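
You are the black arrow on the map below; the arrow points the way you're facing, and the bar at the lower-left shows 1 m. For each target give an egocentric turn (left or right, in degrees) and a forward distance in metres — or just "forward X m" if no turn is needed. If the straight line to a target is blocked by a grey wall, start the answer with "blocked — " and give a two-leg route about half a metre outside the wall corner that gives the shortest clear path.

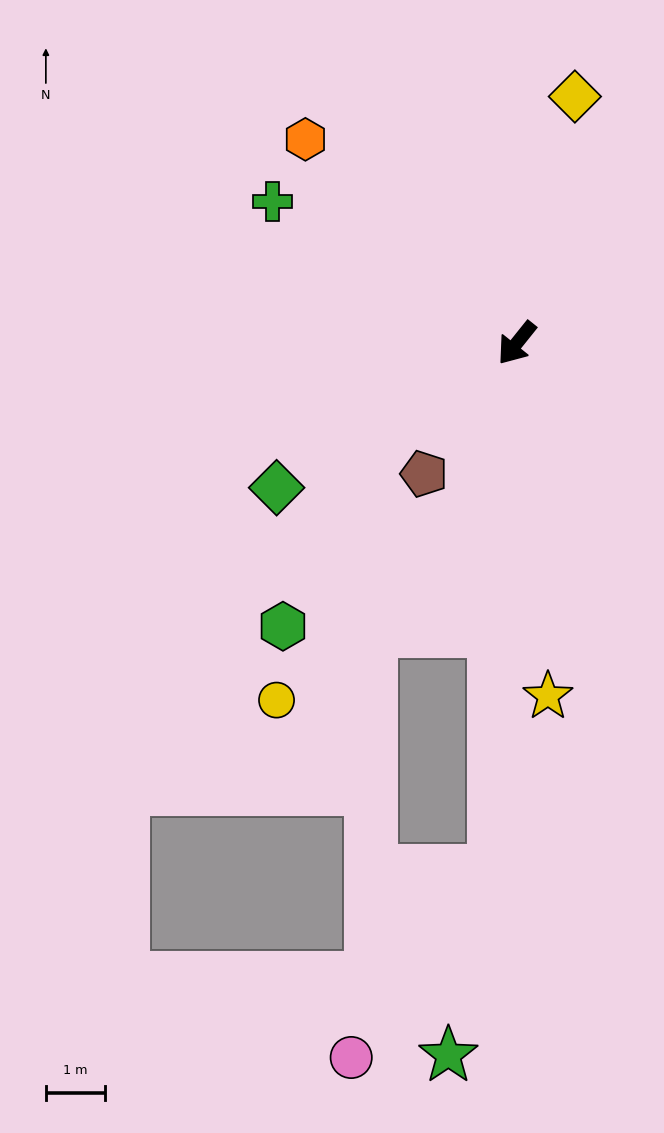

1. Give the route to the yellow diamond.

turn right 155°, forward 4.3 m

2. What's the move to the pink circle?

blocked — turn left 36°, forward 8.9 m, then turn right 34°, forward 4.0 m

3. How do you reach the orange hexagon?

turn right 95°, forward 4.9 m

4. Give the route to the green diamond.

turn right 20°, forward 4.7 m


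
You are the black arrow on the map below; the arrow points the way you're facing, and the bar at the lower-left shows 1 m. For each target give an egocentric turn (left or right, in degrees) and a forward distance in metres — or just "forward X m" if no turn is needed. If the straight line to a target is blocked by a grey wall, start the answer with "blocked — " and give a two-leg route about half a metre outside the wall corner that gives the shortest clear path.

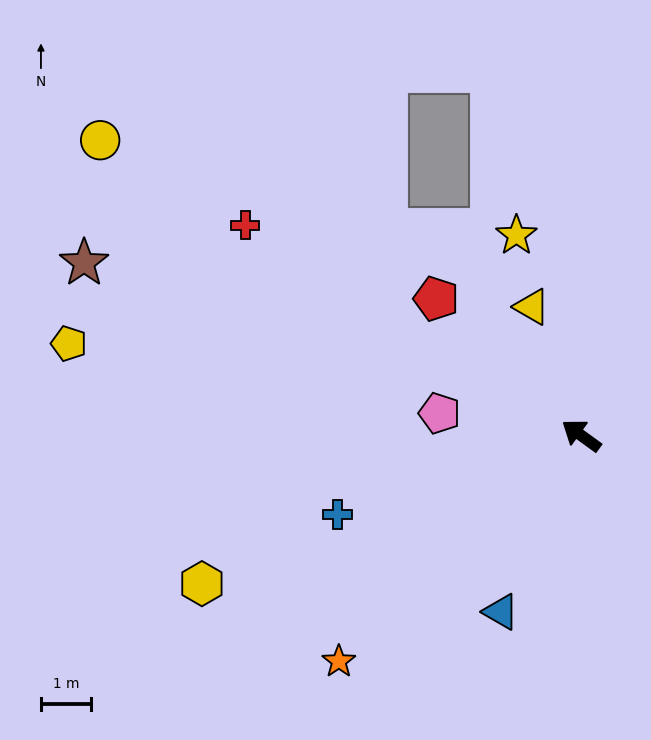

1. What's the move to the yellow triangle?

turn right 33°, forward 2.8 m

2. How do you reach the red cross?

turn left 4°, forward 7.9 m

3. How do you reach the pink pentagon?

turn left 27°, forward 2.9 m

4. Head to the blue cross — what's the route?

turn left 54°, forward 5.1 m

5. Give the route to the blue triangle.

turn left 101°, forward 3.9 m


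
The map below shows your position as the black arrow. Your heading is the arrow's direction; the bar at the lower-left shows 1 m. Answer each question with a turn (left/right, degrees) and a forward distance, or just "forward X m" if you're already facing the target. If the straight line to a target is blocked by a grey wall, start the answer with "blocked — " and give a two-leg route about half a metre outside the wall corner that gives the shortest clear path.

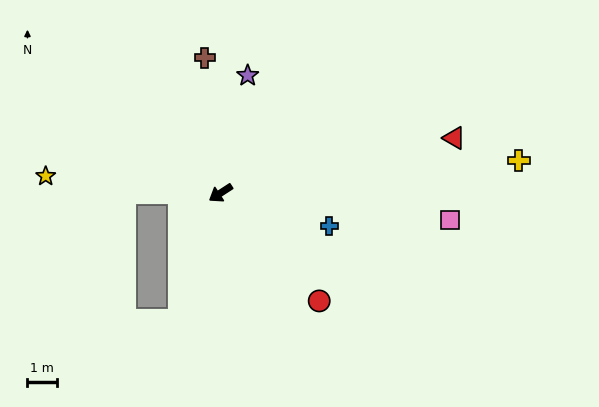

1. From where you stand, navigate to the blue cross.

turn left 130°, forward 3.9 m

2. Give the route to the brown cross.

turn right 116°, forward 4.7 m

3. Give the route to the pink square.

turn left 140°, forward 7.9 m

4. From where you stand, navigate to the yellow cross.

turn left 153°, forward 10.3 m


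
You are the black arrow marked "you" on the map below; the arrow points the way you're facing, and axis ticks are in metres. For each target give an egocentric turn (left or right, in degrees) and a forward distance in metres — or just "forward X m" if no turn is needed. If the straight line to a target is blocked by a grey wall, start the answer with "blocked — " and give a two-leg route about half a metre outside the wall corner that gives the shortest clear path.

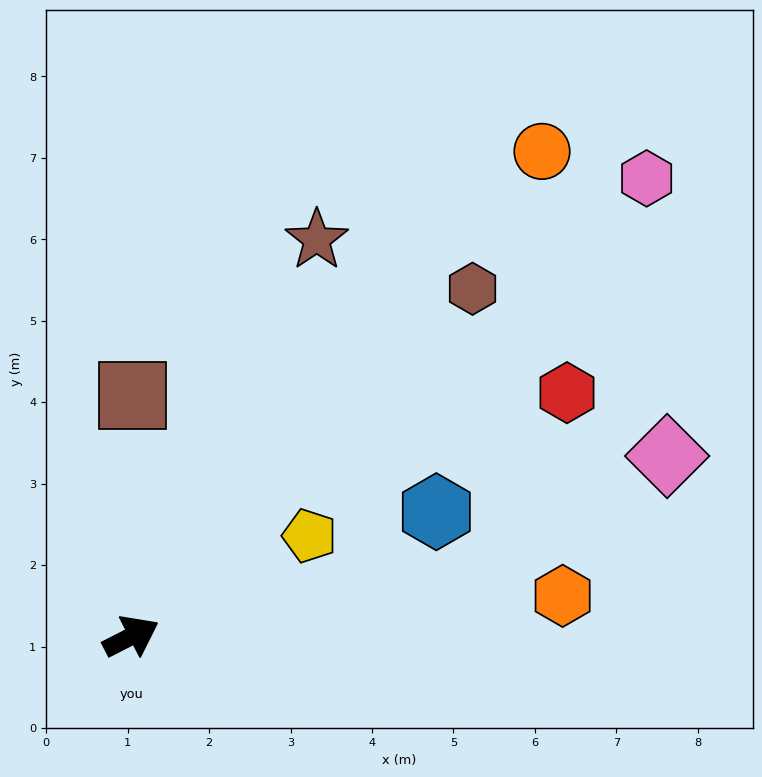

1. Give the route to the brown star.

turn left 38°, forward 5.4 m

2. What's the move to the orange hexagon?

turn right 22°, forward 5.3 m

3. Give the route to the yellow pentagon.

turn left 2°, forward 2.5 m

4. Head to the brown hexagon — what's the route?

turn left 18°, forward 6.0 m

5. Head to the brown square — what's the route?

turn left 63°, forward 3.0 m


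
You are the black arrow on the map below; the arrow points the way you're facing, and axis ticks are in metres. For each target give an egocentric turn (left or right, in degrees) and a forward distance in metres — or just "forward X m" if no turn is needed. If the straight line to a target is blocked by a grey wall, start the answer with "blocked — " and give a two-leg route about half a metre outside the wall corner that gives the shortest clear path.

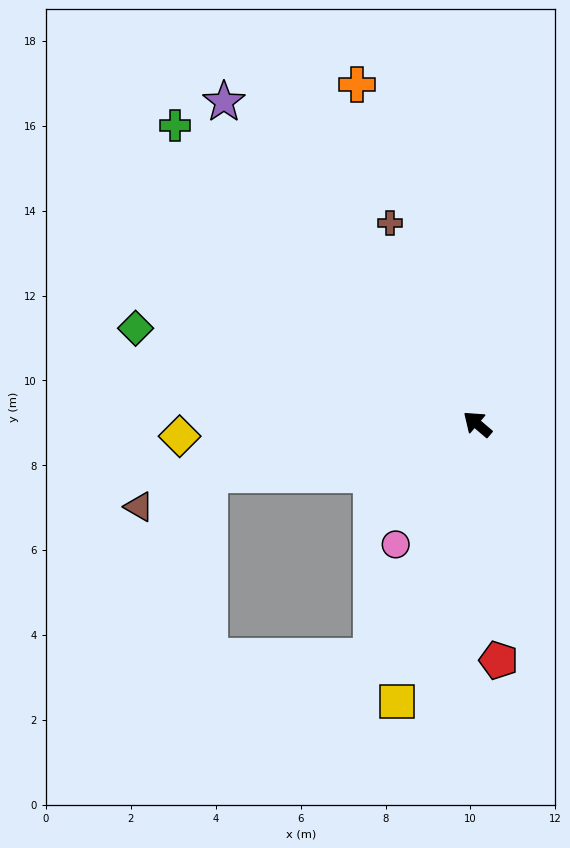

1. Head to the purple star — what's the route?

turn right 11°, forward 9.7 m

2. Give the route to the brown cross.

turn right 26°, forward 5.2 m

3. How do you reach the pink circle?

turn left 96°, forward 3.4 m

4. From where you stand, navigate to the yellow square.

turn left 114°, forward 6.8 m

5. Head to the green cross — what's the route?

turn right 4°, forward 10.0 m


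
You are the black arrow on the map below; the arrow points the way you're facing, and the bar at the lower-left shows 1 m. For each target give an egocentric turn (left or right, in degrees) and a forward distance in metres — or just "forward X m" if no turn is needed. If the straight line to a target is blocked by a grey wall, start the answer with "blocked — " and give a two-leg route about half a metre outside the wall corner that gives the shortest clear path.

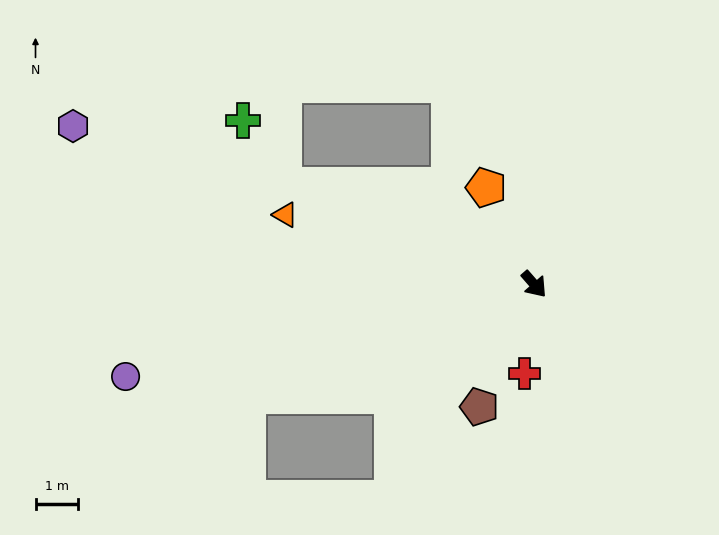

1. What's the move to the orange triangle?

turn right 147°, forward 6.1 m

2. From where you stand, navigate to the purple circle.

turn right 118°, forward 9.9 m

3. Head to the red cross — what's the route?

turn right 47°, forward 2.1 m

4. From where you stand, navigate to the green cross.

blocked — turn right 153°, forward 6.3 m, then turn right 36°, forward 1.8 m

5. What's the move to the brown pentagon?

turn right 65°, forward 3.2 m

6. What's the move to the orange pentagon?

turn left 165°, forward 2.5 m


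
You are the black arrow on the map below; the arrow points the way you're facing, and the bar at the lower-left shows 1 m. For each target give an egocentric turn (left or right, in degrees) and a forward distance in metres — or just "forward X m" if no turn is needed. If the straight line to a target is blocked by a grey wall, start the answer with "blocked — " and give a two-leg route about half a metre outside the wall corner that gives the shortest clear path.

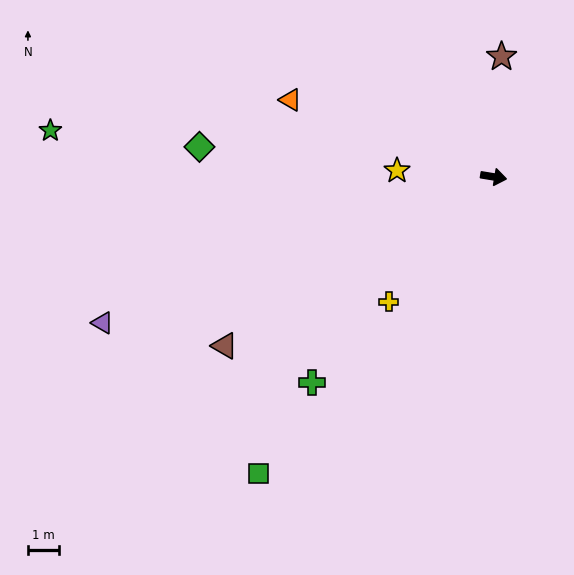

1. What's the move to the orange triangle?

turn left 169°, forward 7.0 m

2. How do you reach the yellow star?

turn right 174°, forward 3.1 m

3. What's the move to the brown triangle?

turn right 139°, forward 10.3 m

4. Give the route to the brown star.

turn left 96°, forward 3.9 m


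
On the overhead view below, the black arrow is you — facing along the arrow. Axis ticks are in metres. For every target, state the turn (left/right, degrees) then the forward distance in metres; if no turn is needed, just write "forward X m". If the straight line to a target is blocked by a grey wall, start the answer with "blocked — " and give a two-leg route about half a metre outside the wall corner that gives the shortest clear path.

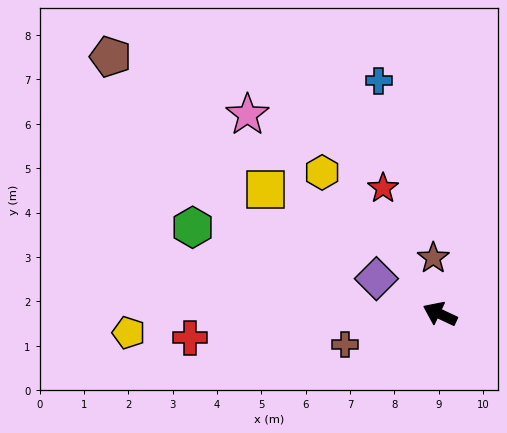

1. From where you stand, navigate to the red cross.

turn left 31°, forward 5.7 m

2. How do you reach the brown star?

turn right 58°, forward 1.3 m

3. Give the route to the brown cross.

turn left 43°, forward 2.2 m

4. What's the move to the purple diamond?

turn right 4°, forward 1.6 m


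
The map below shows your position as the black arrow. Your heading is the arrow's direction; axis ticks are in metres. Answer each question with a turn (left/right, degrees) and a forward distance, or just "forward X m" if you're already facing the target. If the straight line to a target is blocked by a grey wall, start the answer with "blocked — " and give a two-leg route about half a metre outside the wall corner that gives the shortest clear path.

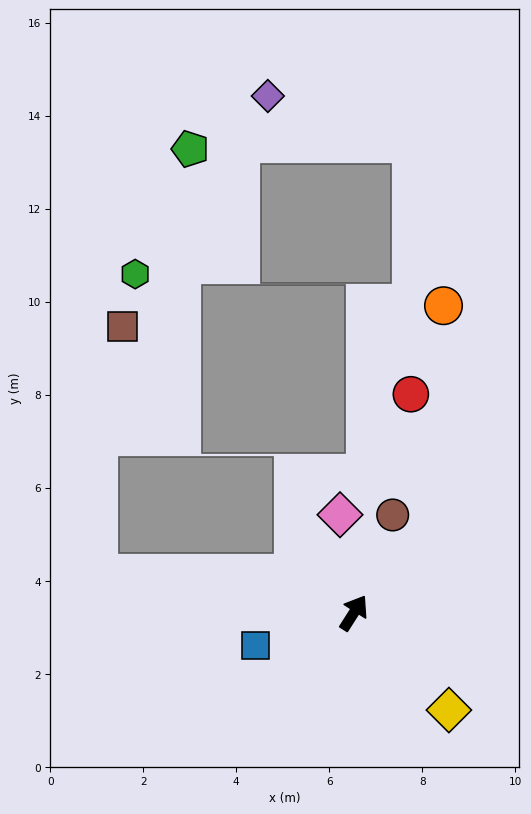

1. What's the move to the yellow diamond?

turn right 103°, forward 2.9 m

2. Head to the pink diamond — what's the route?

turn left 40°, forward 2.1 m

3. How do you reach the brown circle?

turn left 11°, forward 2.3 m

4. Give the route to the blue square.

turn left 141°, forward 2.2 m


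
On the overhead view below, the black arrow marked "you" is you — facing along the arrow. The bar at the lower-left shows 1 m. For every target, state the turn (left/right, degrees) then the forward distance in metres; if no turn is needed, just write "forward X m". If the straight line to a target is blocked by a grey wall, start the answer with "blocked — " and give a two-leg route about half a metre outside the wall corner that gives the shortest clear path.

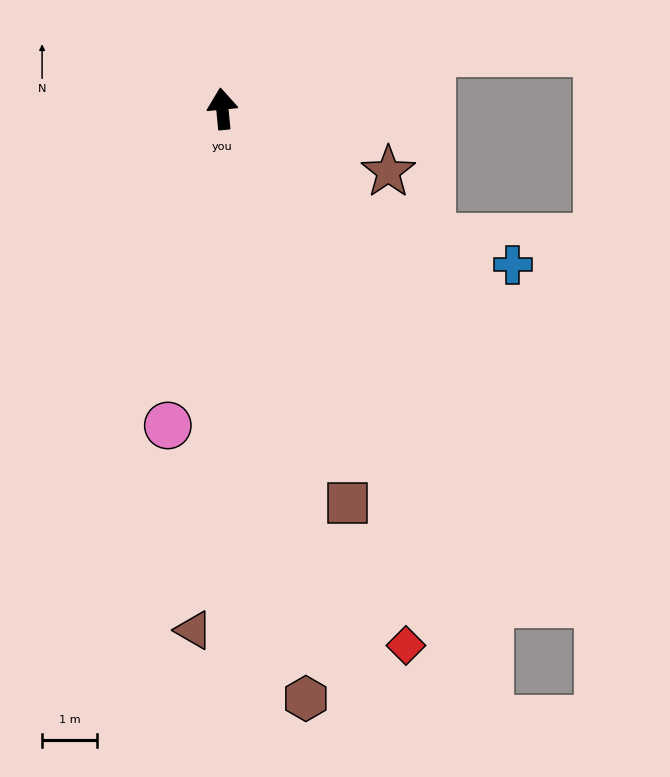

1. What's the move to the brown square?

turn right 168°, forward 7.5 m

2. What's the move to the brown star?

turn right 116°, forward 3.2 m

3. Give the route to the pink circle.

turn left 165°, forward 5.8 m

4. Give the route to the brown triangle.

turn left 171°, forward 9.5 m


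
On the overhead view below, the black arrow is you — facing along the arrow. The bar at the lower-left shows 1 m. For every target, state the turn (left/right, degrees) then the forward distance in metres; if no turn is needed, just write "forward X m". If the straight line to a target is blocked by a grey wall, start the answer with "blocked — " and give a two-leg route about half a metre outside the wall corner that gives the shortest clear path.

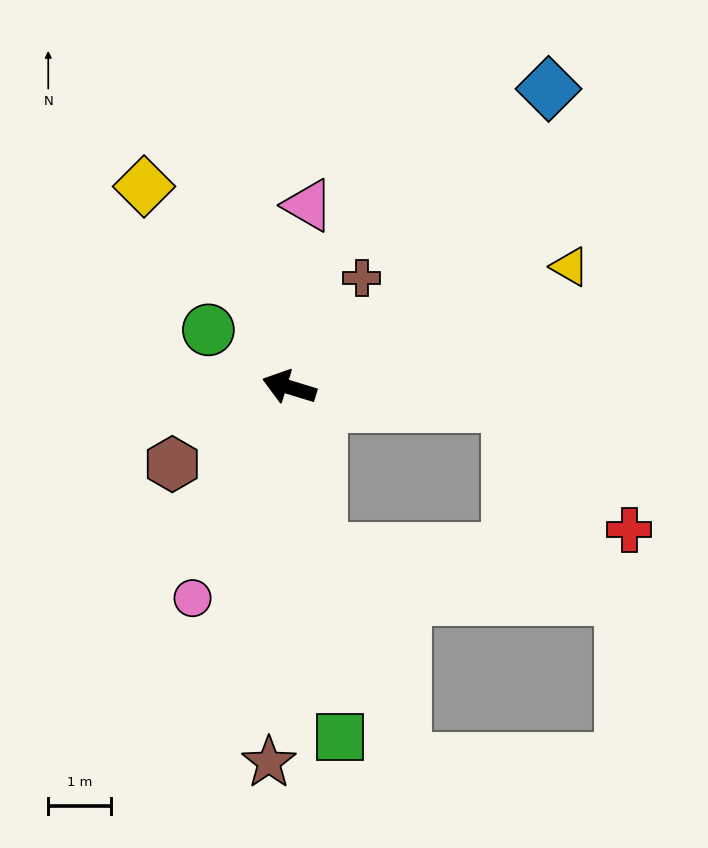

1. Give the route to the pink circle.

turn left 82°, forward 3.7 m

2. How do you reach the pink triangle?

turn right 79°, forward 2.9 m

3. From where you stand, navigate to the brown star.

turn left 104°, forward 6.0 m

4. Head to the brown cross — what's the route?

turn right 107°, forward 2.1 m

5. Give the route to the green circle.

turn right 18°, forward 1.6 m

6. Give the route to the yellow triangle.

turn right 140°, forward 4.9 m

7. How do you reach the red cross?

blocked — turn right 168°, forward 3.5 m, then turn right 40°, forward 2.8 m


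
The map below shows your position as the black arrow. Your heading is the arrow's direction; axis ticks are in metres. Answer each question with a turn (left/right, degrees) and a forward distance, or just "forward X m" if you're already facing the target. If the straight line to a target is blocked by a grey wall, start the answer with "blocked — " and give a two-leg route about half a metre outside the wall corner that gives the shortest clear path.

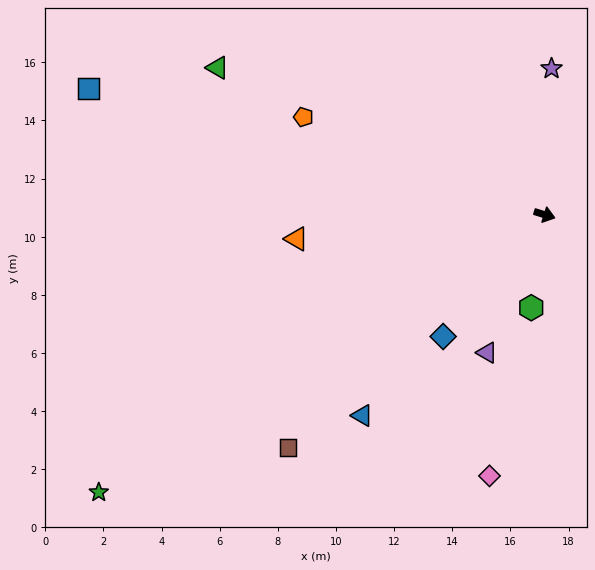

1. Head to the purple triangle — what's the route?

turn right 95°, forward 5.1 m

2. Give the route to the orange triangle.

turn right 157°, forward 8.6 m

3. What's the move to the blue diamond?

turn right 112°, forward 5.5 m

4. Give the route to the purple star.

turn left 105°, forward 5.0 m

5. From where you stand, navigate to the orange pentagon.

turn left 175°, forward 8.9 m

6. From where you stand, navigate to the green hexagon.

turn right 81°, forward 3.2 m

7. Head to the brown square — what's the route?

turn right 120°, forward 11.9 m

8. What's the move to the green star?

turn right 131°, forward 18.1 m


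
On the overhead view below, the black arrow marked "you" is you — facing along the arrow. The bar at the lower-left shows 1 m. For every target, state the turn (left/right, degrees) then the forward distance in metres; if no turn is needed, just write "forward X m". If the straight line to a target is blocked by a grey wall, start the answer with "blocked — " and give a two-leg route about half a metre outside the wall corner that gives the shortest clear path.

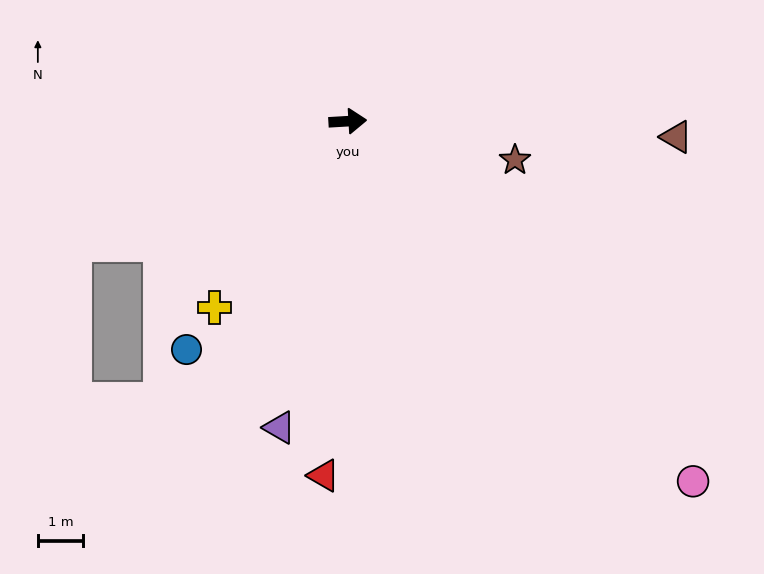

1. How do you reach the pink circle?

turn right 50°, forward 11.0 m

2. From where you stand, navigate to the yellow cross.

turn right 129°, forward 5.0 m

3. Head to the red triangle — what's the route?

turn right 97°, forward 7.8 m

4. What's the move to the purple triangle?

turn right 106°, forward 6.9 m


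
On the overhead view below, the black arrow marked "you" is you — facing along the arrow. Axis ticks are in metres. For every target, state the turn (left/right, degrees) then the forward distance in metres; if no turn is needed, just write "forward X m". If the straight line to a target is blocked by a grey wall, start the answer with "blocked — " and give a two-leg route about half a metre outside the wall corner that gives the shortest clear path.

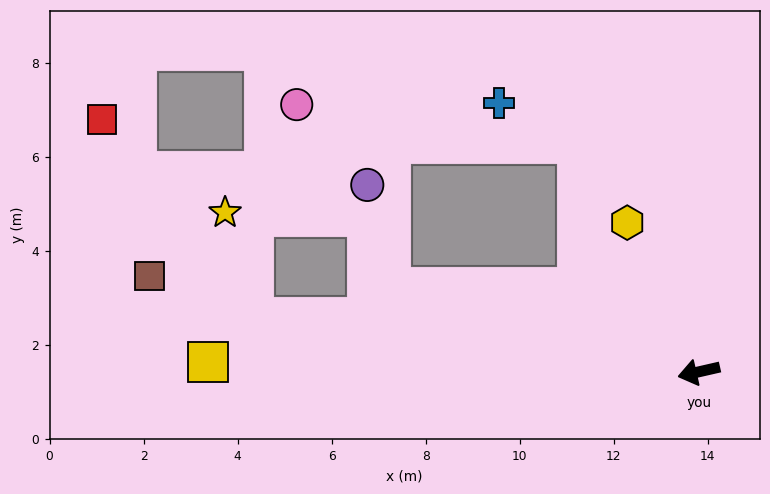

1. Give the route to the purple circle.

blocked — turn right 28°, forward 6.8 m, then turn right 62°, forward 2.2 m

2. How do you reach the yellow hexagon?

turn right 77°, forward 3.5 m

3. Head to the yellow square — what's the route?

turn right 14°, forward 10.4 m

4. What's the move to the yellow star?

blocked — turn right 20°, forward 9.5 m, then turn right 68°, forward 2.3 m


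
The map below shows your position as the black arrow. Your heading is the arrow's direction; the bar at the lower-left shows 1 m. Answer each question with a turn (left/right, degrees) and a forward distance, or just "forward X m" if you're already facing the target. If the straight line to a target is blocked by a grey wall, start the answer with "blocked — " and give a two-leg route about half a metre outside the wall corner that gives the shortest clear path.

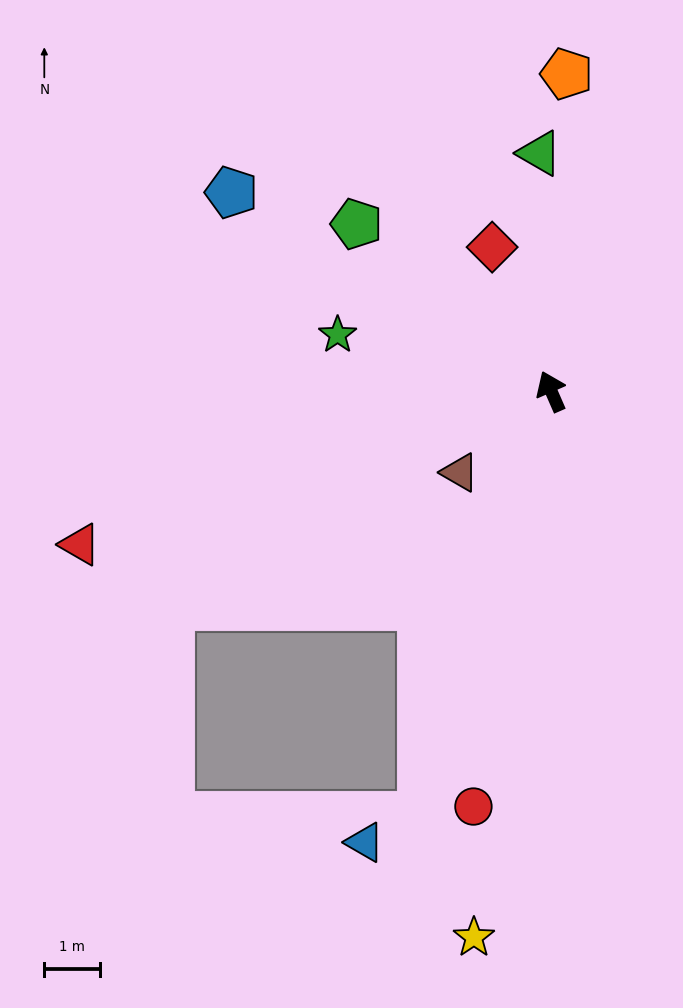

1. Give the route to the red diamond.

forward 2.8 m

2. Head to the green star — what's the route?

turn left 52°, forward 4.0 m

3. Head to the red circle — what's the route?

turn left 146°, forward 7.6 m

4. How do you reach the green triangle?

turn right 21°, forward 4.3 m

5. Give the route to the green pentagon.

turn left 26°, forward 4.6 m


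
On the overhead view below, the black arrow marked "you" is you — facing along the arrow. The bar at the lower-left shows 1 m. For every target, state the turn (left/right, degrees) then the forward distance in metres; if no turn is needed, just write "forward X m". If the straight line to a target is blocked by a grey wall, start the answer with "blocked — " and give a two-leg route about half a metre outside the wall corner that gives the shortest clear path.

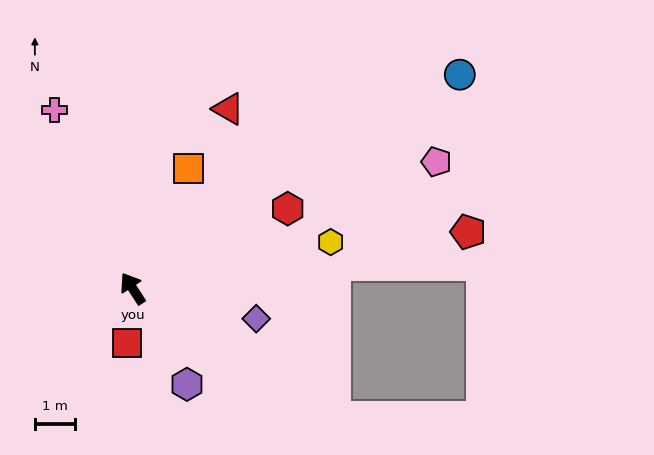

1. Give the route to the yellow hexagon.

turn right 110°, forward 5.0 m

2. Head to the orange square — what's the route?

turn right 58°, forward 3.3 m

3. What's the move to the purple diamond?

turn right 137°, forward 3.2 m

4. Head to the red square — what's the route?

turn left 141°, forward 1.4 m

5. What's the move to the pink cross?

turn right 9°, forward 4.8 m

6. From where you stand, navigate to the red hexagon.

turn right 96°, forward 4.3 m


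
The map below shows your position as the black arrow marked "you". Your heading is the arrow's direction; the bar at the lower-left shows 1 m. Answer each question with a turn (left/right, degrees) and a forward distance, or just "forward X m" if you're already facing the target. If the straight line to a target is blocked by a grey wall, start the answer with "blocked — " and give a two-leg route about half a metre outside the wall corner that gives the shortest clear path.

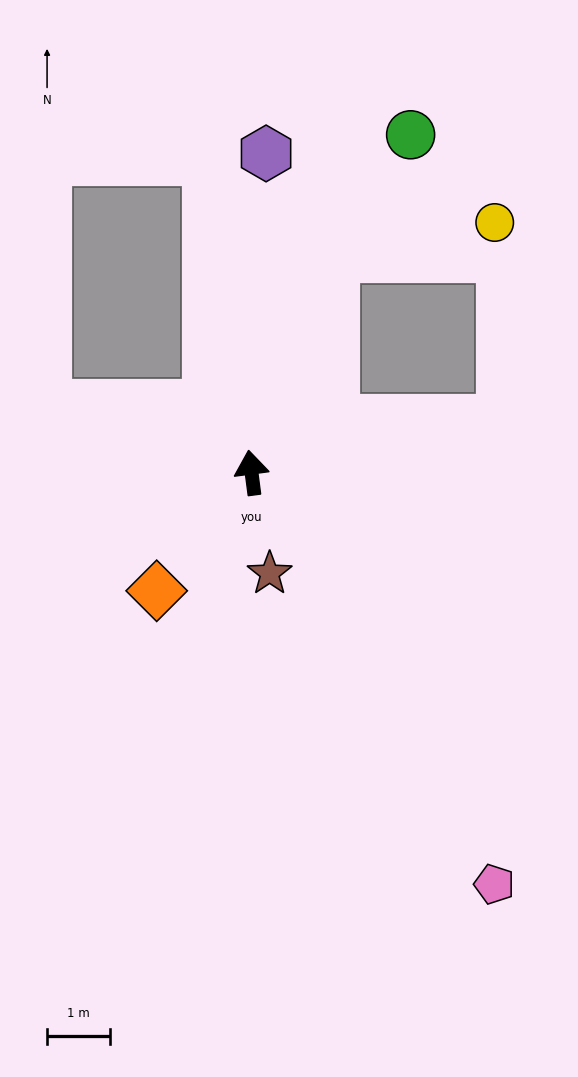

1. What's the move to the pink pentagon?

turn right 157°, forward 7.6 m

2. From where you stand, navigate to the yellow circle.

blocked — turn right 28°, forward 3.7 m, then turn right 58°, forward 2.6 m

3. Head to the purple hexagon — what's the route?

turn right 10°, forward 5.1 m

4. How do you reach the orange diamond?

turn left 134°, forward 2.4 m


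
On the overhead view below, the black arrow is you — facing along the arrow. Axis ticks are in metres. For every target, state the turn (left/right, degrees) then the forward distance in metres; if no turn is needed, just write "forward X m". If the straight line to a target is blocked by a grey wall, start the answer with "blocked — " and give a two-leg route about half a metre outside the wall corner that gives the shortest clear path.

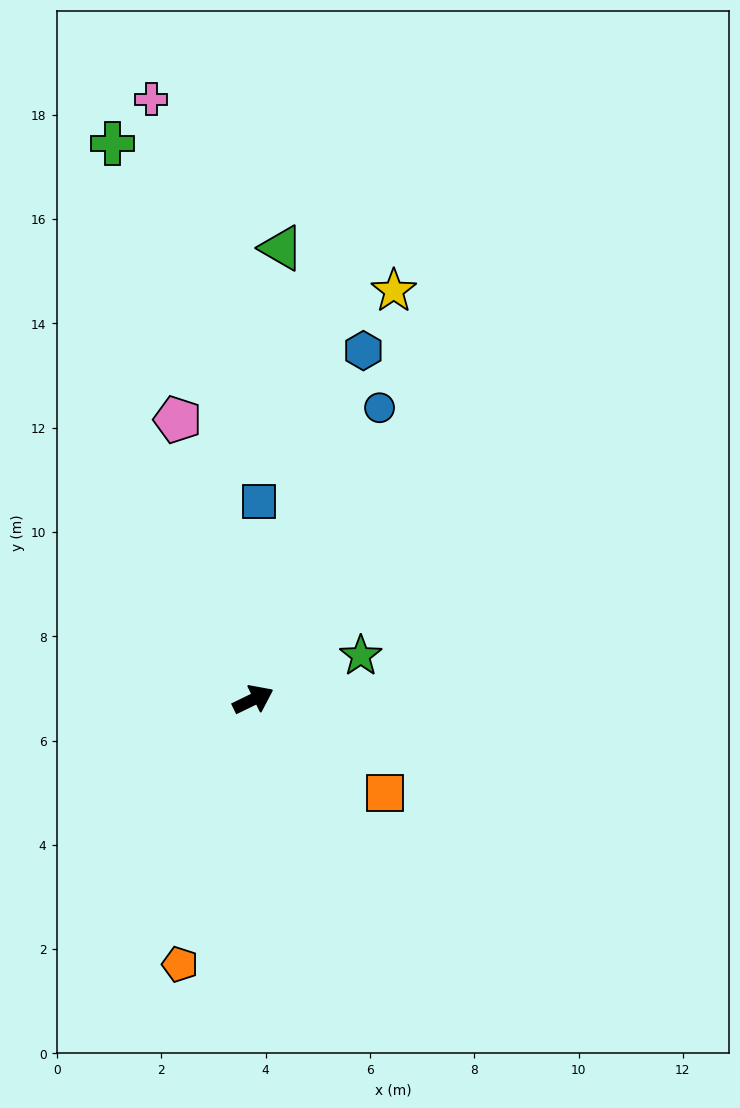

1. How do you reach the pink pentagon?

turn left 79°, forward 5.6 m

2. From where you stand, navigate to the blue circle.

turn left 41°, forward 6.1 m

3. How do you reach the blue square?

turn left 62°, forward 3.8 m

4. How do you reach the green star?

turn right 4°, forward 2.2 m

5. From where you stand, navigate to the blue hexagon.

turn left 47°, forward 7.0 m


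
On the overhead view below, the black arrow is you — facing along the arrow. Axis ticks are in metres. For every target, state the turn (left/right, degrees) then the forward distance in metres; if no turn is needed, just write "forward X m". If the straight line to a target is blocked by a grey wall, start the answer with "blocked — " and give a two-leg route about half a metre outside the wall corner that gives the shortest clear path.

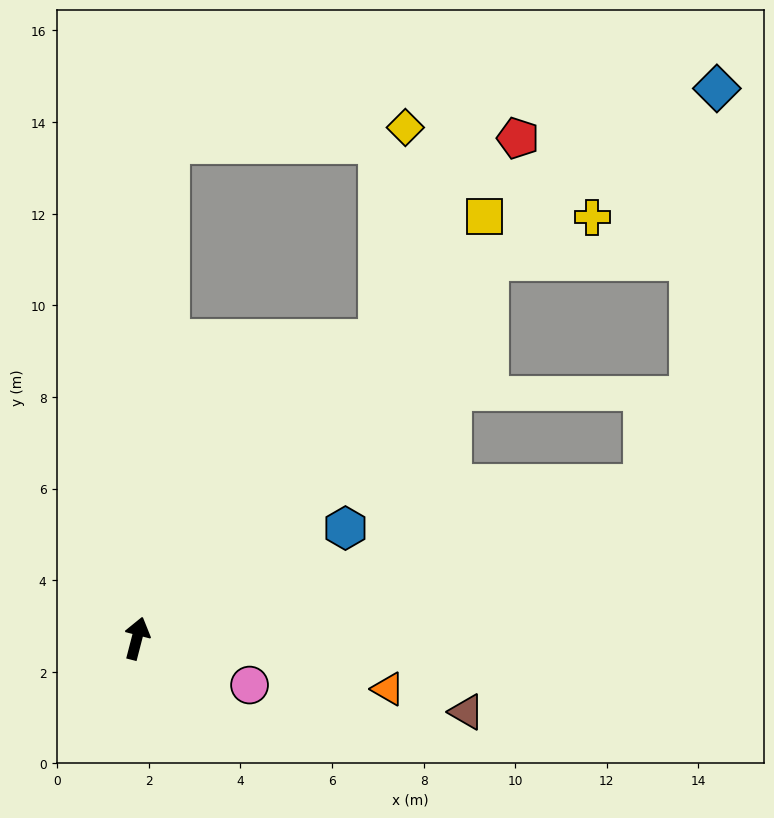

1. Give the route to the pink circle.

turn right 98°, forward 2.7 m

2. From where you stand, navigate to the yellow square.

turn right 25°, forward 11.9 m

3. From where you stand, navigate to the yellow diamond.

blocked — turn right 24°, forward 8.4 m, then turn left 31°, forward 4.6 m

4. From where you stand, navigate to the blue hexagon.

turn right 48°, forward 5.1 m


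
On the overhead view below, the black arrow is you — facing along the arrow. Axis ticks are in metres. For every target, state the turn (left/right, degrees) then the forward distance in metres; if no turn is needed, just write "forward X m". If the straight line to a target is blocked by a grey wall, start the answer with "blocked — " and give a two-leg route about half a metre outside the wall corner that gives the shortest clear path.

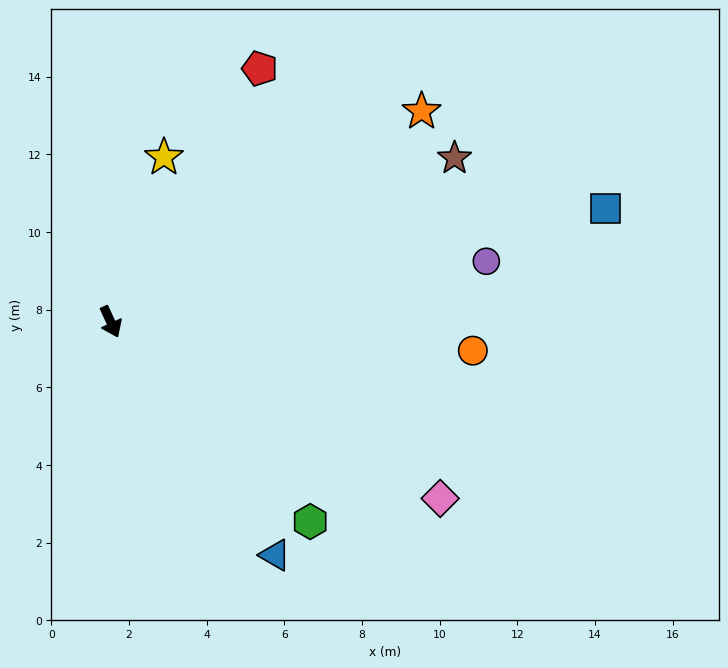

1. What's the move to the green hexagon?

turn left 20°, forward 7.3 m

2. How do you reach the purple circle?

turn left 74°, forward 9.8 m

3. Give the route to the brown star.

turn left 91°, forward 9.8 m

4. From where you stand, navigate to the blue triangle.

turn left 11°, forward 7.3 m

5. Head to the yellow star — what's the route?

turn left 137°, forward 4.5 m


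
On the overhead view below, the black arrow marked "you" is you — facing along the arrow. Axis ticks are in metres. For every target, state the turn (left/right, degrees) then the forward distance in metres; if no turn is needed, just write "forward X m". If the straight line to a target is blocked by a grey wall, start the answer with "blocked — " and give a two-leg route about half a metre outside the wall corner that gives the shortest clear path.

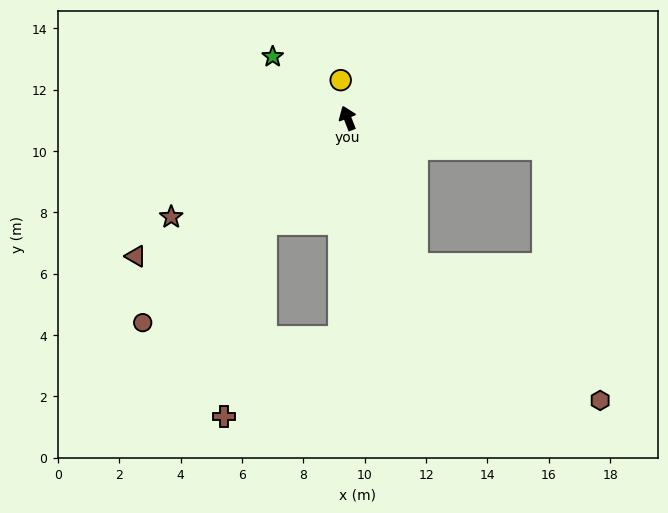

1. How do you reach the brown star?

turn left 98°, forward 6.6 m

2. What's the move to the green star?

turn left 29°, forward 3.2 m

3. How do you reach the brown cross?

blocked — turn left 120°, forward 4.4 m, then turn left 27°, forward 6.5 m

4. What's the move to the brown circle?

turn left 114°, forward 9.4 m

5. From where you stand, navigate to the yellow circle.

turn right 11°, forward 1.3 m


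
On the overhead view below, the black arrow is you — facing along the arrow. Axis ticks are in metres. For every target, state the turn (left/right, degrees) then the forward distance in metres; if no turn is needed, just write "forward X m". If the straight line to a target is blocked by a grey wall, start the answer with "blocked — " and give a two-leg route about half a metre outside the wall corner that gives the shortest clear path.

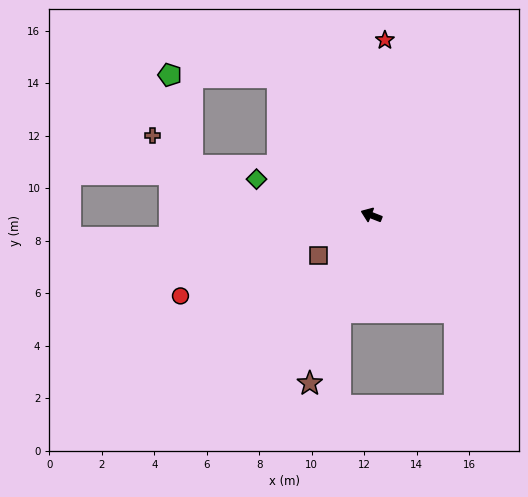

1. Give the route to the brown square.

turn left 59°, forward 2.5 m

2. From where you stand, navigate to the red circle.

turn left 44°, forward 7.9 m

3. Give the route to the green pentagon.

blocked — turn right 35°, forward 6.4 m, then turn left 55°, forward 4.1 m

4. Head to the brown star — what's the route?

turn left 91°, forward 6.8 m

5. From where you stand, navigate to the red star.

turn right 73°, forward 6.7 m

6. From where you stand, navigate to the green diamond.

turn left 4°, forward 4.6 m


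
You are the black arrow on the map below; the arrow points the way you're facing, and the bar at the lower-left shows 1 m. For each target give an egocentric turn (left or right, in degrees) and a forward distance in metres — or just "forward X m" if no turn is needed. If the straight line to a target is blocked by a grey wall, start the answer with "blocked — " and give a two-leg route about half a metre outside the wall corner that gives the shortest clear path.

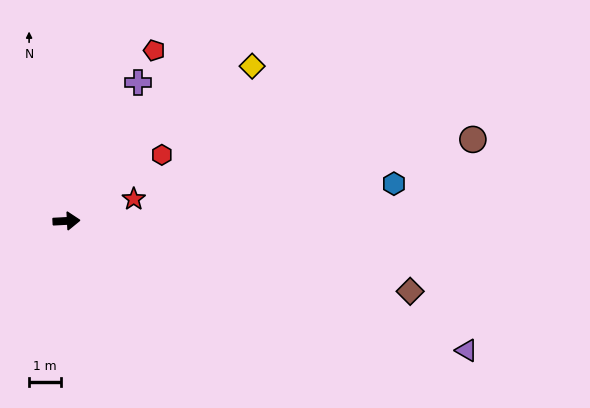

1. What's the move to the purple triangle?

turn right 21°, forward 13.0 m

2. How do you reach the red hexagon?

turn left 32°, forward 3.6 m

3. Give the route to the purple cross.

turn left 60°, forward 4.8 m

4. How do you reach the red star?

turn left 15°, forward 2.2 m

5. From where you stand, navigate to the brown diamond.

turn right 14°, forward 10.9 m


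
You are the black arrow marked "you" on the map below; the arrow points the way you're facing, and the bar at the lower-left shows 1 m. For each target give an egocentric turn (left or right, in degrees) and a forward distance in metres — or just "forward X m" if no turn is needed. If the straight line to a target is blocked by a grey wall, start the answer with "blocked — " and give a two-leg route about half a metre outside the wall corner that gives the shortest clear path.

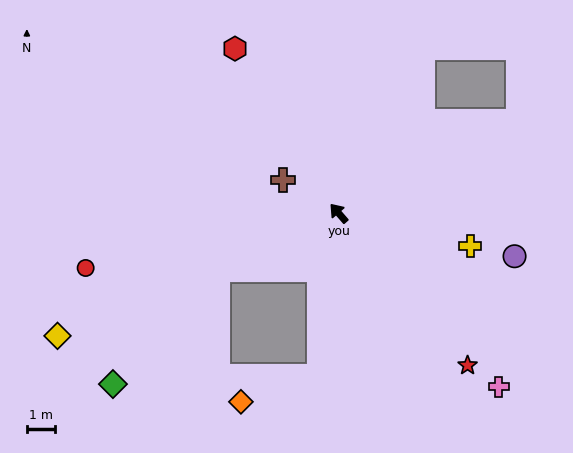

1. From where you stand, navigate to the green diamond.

blocked — turn left 75°, forward 4.7 m, then turn left 21°, forward 5.5 m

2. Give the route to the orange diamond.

blocked — turn left 132°, forward 5.8 m, then turn right 65°, forward 2.9 m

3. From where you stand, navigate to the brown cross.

turn left 18°, forward 2.3 m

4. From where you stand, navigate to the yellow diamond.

turn left 73°, forward 10.9 m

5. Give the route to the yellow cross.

turn right 145°, forward 4.8 m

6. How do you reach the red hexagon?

turn right 9°, forward 6.9 m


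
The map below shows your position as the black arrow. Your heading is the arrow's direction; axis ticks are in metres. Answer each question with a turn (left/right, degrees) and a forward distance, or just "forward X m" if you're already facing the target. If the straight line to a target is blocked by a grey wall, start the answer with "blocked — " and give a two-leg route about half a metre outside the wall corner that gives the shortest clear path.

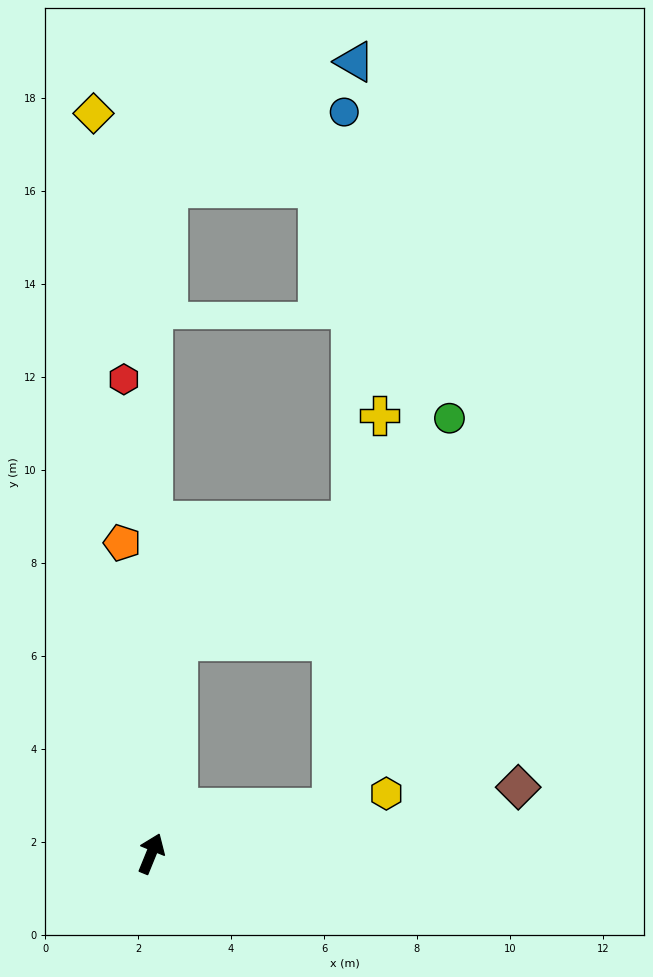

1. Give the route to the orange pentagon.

turn left 28°, forward 6.7 m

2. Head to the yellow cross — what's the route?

blocked — turn right 54°, forward 4.0 m, then turn left 69°, forward 8.5 m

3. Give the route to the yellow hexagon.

turn right 53°, forward 5.2 m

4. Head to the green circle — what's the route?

blocked — turn right 54°, forward 4.0 m, then turn left 59°, forward 8.7 m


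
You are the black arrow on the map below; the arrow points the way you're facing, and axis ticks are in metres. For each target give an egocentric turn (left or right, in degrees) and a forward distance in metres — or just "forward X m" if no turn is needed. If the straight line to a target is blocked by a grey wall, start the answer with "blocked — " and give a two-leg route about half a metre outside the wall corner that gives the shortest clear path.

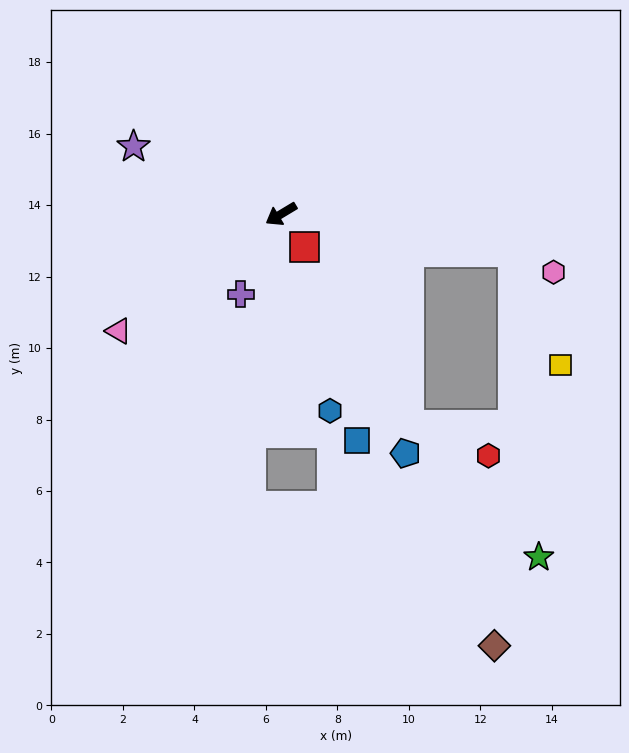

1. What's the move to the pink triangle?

turn left 5°, forward 5.6 m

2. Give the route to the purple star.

turn right 56°, forward 4.5 m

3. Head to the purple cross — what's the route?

turn left 32°, forward 2.5 m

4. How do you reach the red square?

turn left 95°, forward 1.1 m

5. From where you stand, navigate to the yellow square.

blocked — turn left 140°, forward 6.6 m, then turn right 58°, forward 3.4 m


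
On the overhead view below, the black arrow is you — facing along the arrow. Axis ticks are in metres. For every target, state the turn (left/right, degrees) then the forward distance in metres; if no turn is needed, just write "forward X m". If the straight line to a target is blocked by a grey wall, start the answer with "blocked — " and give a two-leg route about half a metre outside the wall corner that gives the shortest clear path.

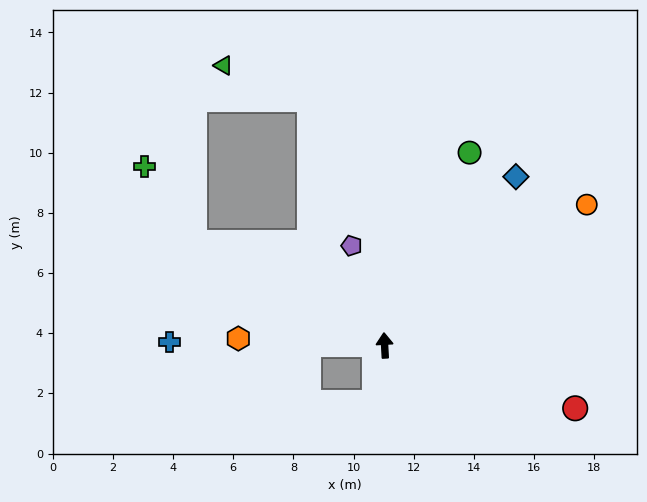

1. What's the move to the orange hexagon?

turn left 84°, forward 4.9 m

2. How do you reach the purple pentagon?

turn left 15°, forward 3.5 m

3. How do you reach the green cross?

blocked — turn left 59°, forward 7.2 m, then turn right 29°, forward 3.0 m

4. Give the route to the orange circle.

turn right 58°, forward 8.2 m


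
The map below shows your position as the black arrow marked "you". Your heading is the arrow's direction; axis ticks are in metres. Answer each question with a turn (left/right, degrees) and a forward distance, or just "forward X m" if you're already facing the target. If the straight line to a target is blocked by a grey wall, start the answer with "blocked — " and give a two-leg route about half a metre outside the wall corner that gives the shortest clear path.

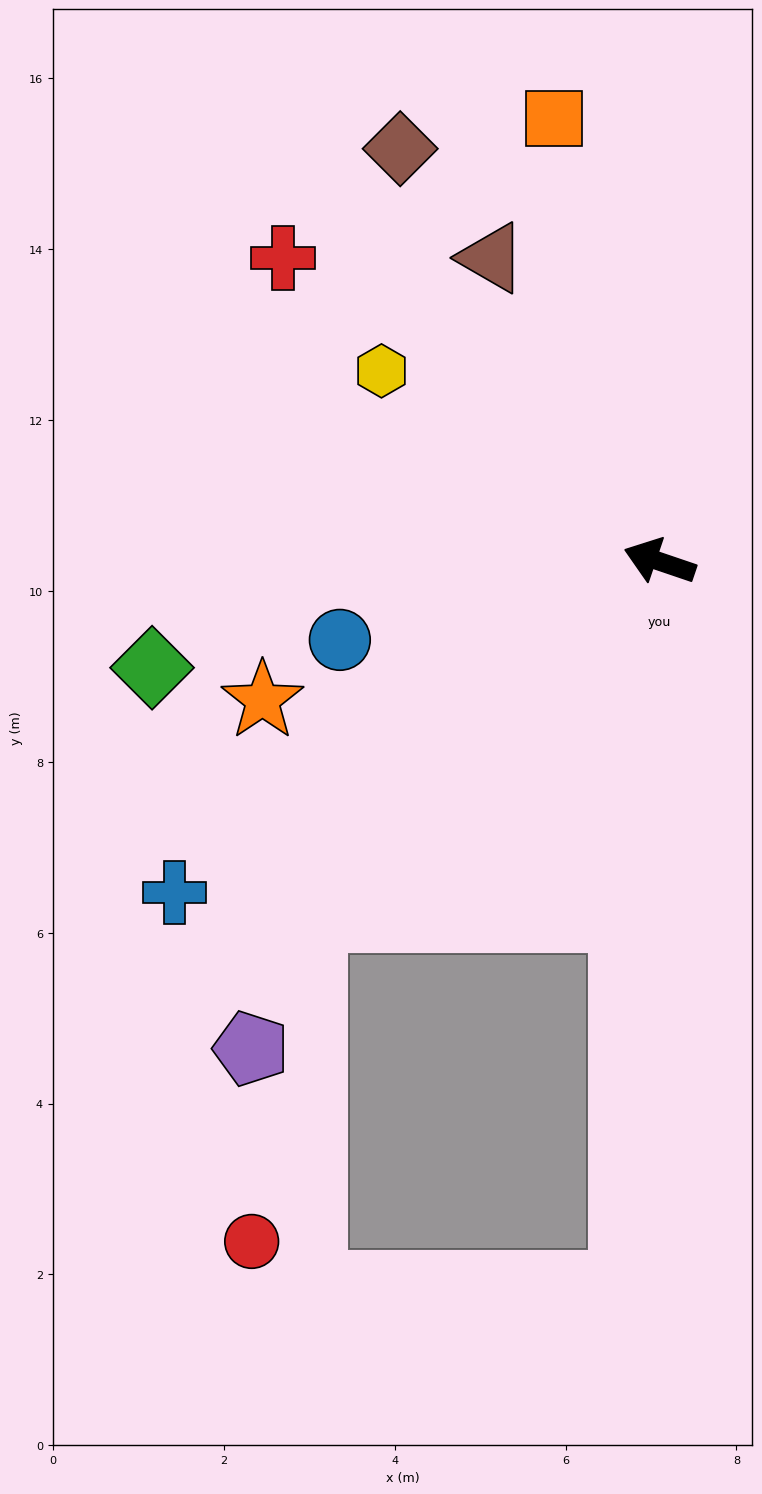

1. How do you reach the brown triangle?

turn right 42°, forward 4.1 m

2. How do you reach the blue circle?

turn left 33°, forward 3.9 m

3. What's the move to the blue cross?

turn left 53°, forward 6.9 m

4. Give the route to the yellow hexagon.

turn right 16°, forward 3.9 m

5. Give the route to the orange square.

turn right 58°, forward 5.3 m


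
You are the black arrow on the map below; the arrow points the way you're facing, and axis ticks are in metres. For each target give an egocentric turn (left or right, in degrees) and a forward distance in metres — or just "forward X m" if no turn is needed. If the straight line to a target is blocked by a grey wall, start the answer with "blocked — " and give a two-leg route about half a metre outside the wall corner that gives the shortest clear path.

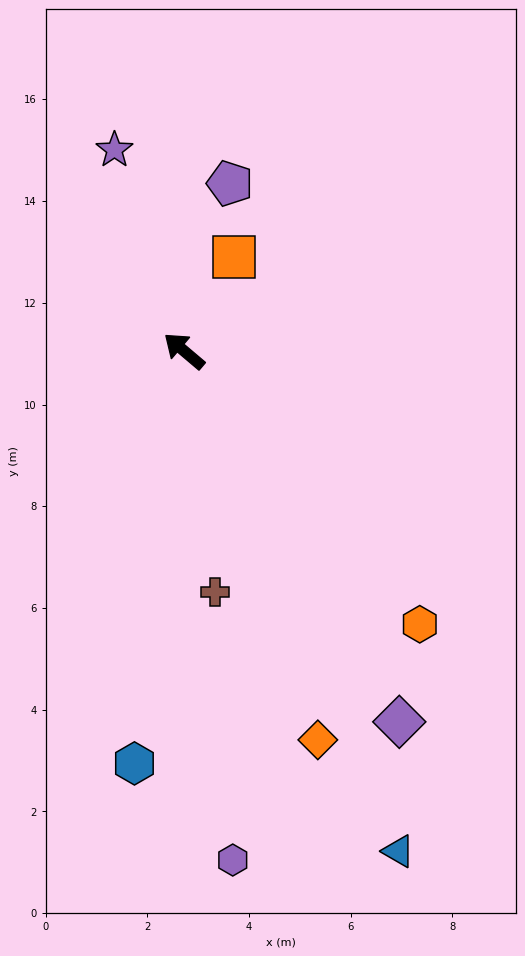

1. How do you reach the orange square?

turn right 78°, forward 2.1 m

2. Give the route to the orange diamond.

turn left 149°, forward 8.1 m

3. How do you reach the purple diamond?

turn left 160°, forward 8.4 m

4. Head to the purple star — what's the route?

turn right 31°, forward 4.2 m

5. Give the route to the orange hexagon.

turn left 171°, forward 7.1 m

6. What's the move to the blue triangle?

turn left 153°, forward 10.7 m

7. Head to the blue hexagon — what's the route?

turn left 123°, forward 8.2 m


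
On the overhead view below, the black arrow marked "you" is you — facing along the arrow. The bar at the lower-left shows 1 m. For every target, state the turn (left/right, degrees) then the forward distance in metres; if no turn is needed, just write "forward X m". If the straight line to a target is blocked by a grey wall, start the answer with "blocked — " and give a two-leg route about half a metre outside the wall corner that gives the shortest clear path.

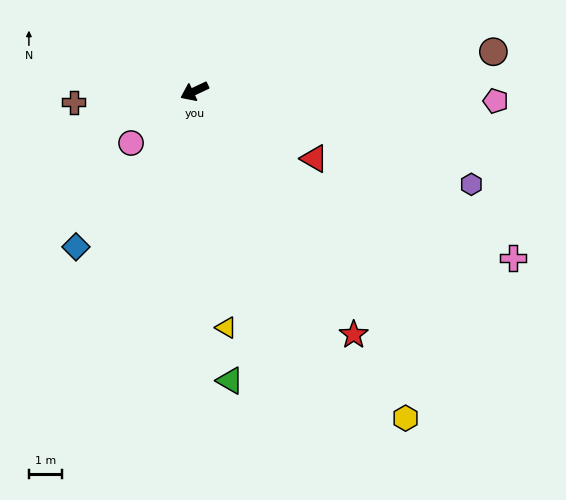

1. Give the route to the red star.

turn left 98°, forward 8.7 m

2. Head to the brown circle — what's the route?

turn left 162°, forward 9.0 m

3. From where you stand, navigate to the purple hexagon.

turn left 136°, forward 8.7 m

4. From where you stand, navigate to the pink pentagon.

turn left 153°, forward 9.0 m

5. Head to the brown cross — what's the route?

turn right 20°, forward 3.6 m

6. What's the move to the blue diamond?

turn left 27°, forward 5.8 m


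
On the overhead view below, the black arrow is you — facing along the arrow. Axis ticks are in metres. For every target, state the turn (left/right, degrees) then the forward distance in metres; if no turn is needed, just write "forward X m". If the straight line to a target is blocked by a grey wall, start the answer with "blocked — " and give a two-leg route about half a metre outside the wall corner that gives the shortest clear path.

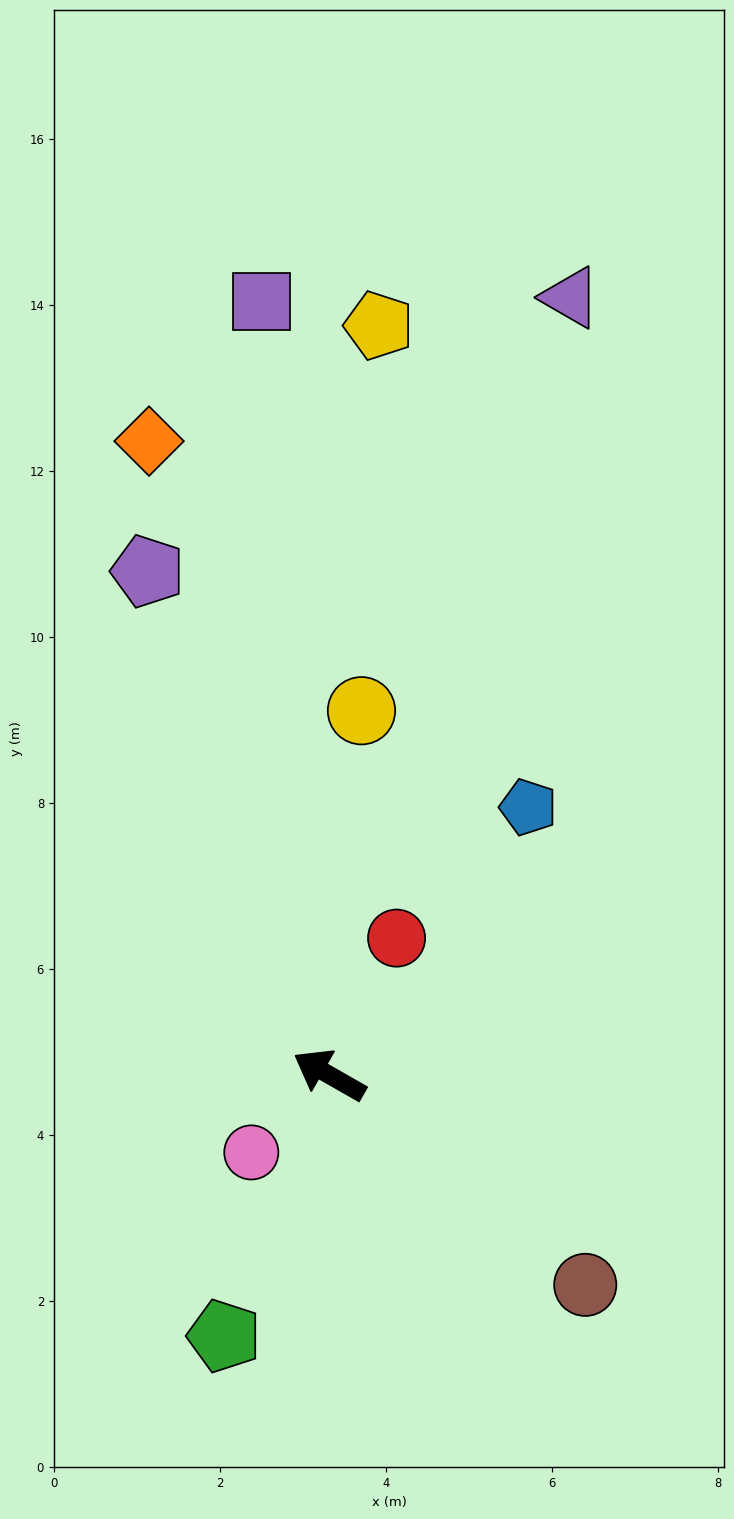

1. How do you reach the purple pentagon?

turn right 40°, forward 6.5 m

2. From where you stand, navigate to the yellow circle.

turn right 65°, forward 4.4 m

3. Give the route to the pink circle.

turn left 75°, forward 1.3 m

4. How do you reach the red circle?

turn right 86°, forward 1.8 m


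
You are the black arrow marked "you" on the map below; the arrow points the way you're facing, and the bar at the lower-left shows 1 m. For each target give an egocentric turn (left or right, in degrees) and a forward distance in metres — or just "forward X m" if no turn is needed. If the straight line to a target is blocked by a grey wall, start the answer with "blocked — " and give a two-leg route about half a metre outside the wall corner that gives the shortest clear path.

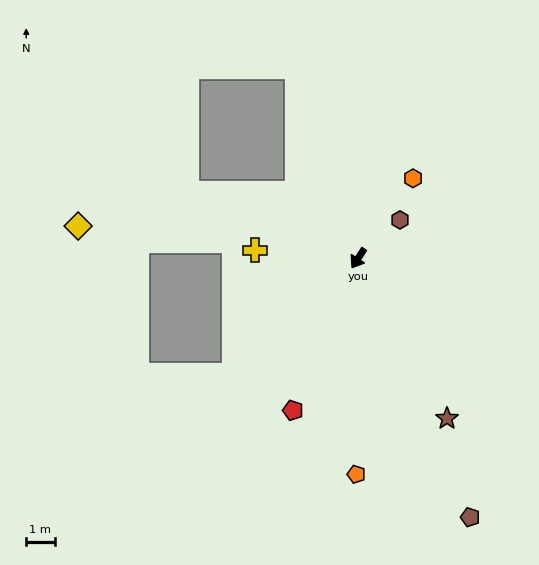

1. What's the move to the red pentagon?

turn left 10°, forward 5.8 m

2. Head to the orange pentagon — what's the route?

turn left 32°, forward 7.6 m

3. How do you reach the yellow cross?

turn right 61°, forward 3.7 m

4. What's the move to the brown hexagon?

turn left 165°, forward 2.0 m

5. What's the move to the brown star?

turn left 62°, forward 6.5 m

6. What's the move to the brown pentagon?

turn left 56°, forward 9.9 m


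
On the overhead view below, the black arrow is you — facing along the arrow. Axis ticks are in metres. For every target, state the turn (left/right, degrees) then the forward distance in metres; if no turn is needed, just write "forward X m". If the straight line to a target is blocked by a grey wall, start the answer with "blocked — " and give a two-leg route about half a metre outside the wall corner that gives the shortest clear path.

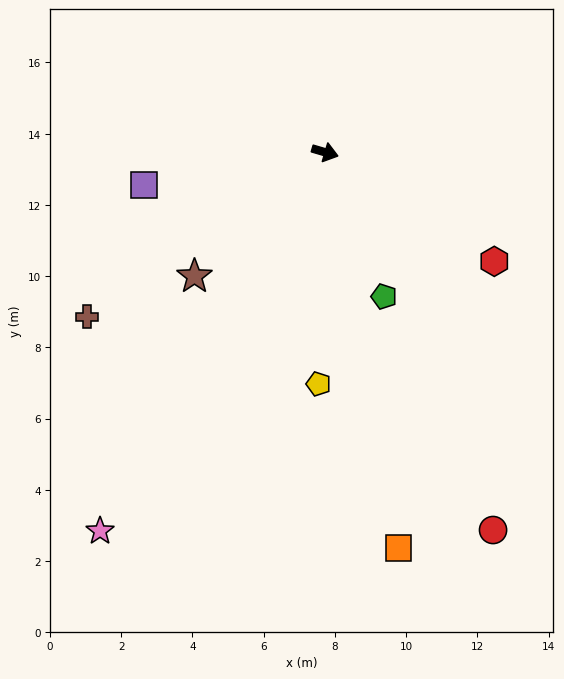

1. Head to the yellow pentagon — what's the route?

turn right 75°, forward 6.5 m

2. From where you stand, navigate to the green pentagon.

turn right 51°, forward 4.4 m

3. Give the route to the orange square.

turn right 63°, forward 11.3 m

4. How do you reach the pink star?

turn right 104°, forward 12.4 m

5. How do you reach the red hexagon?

turn right 16°, forward 5.7 m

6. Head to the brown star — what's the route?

turn right 120°, forward 5.1 m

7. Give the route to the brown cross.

turn right 129°, forward 8.1 m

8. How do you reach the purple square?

turn right 153°, forward 5.2 m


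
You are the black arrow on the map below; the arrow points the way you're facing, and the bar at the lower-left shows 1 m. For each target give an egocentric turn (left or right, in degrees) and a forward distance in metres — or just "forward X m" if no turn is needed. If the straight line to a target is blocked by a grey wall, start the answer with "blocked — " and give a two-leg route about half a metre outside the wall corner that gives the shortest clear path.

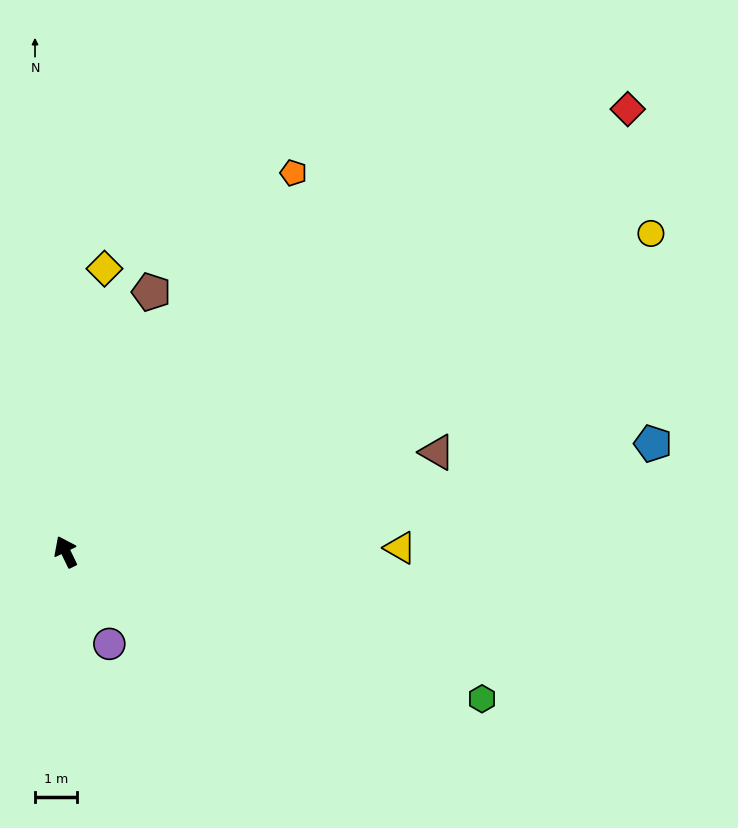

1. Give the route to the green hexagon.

turn right 135°, forward 10.6 m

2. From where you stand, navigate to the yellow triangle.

turn right 115°, forward 8.0 m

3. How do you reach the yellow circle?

turn right 87°, forward 16.0 m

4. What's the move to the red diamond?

turn right 78°, forward 17.2 m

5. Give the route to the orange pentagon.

turn right 57°, forward 10.6 m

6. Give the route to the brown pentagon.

turn right 44°, forward 6.6 m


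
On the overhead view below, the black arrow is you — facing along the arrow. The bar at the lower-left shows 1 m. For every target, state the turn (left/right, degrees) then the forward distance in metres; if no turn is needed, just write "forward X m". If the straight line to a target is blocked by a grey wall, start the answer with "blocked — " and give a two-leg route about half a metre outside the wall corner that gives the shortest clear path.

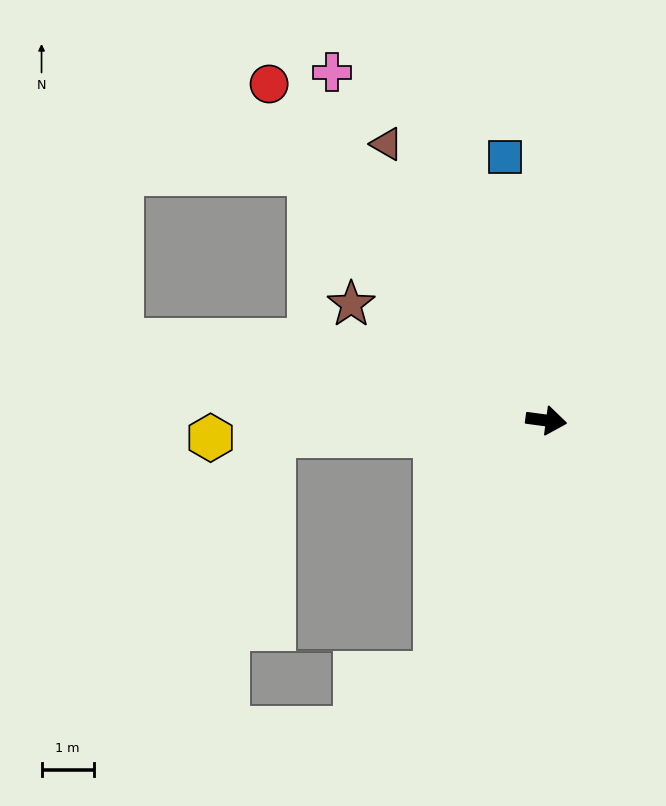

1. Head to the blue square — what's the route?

turn left 106°, forward 5.1 m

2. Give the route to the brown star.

turn left 157°, forward 4.3 m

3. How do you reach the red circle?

turn left 137°, forward 8.3 m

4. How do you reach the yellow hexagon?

turn right 169°, forward 6.4 m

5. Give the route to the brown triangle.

turn left 128°, forward 6.1 m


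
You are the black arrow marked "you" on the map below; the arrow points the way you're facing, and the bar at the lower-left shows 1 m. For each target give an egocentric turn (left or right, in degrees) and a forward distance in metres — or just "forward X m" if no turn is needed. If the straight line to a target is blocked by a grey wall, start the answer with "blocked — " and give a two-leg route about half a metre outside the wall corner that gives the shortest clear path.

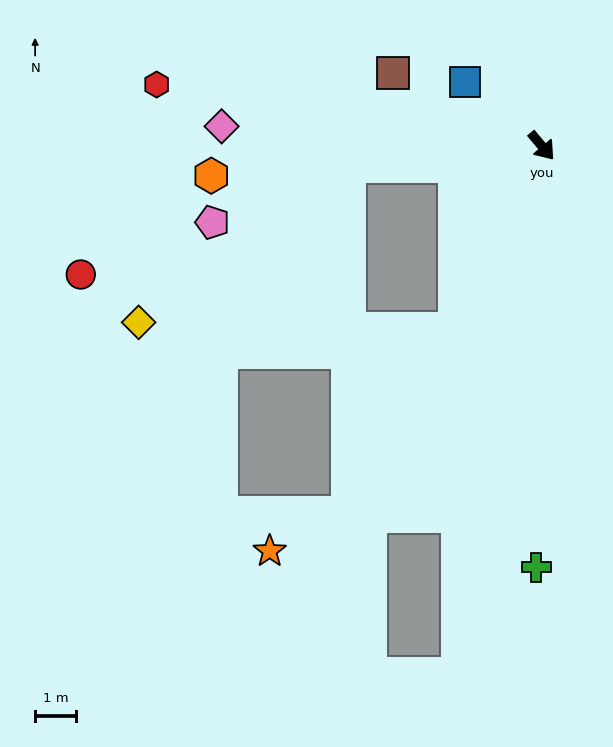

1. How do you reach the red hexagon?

turn right 139°, forward 9.5 m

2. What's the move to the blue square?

turn right 170°, forward 2.4 m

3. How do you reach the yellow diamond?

blocked — turn right 124°, forward 4.8 m, then turn left 31°, forward 6.4 m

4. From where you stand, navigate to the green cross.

turn right 41°, forward 10.3 m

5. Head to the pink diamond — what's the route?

turn right 134°, forward 7.8 m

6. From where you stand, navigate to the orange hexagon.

turn right 125°, forward 8.1 m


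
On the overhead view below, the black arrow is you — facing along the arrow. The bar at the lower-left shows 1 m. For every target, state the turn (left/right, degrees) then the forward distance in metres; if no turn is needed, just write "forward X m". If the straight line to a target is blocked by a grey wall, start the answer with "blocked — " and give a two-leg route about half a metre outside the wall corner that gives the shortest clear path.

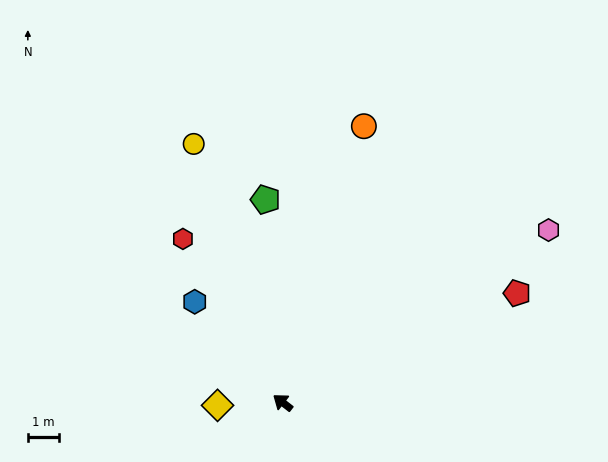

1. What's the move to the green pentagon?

turn right 47°, forward 6.6 m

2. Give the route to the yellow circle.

turn right 33°, forward 8.9 m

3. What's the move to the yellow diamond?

turn left 40°, forward 2.1 m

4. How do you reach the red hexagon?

turn right 21°, forward 6.2 m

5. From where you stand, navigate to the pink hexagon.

turn right 109°, forward 10.3 m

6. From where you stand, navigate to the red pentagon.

turn right 117°, forward 8.4 m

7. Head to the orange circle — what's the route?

turn right 69°, forward 9.3 m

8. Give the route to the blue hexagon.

turn right 11°, forward 4.3 m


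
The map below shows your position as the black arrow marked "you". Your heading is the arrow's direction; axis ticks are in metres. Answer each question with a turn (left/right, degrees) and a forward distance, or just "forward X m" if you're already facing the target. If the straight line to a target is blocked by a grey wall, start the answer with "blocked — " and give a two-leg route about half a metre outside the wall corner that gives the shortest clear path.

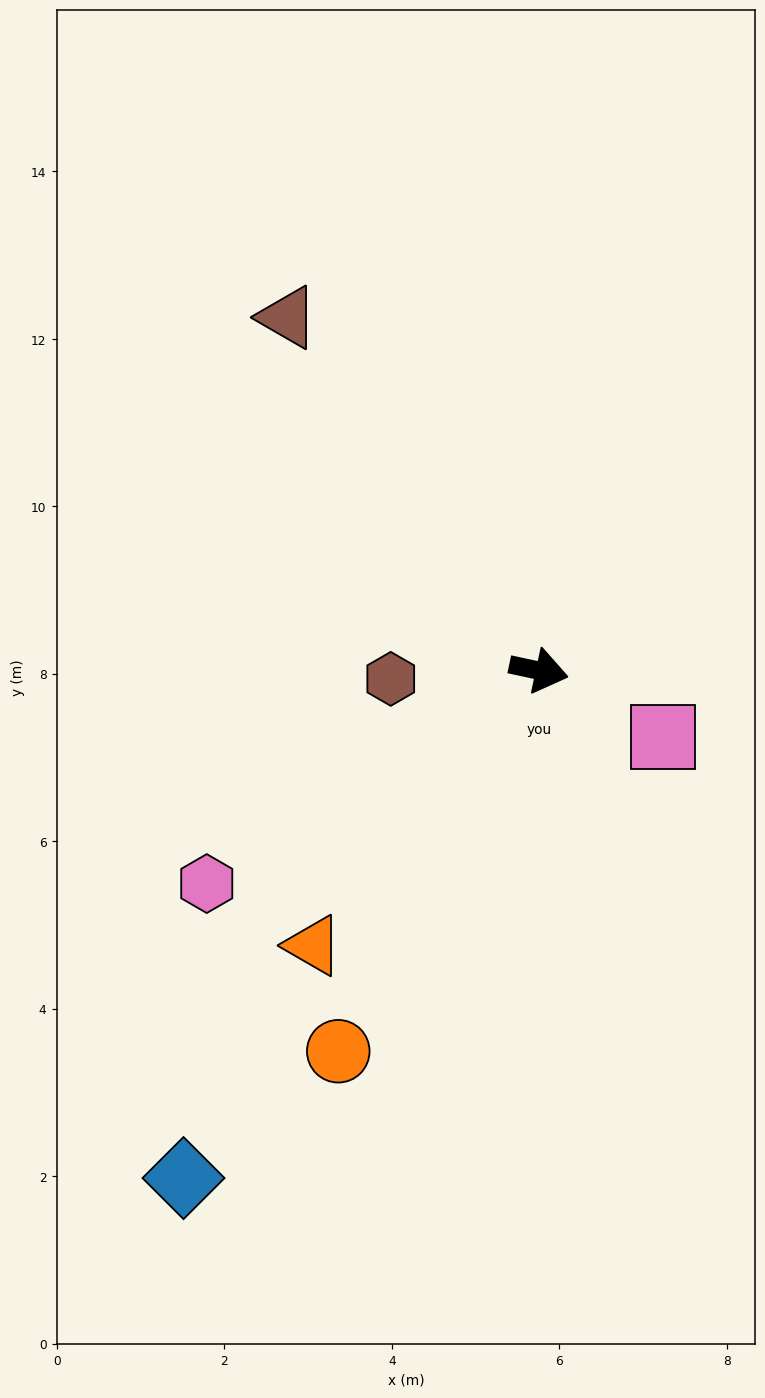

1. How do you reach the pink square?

turn right 16°, forward 1.7 m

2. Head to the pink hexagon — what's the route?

turn right 135°, forward 4.7 m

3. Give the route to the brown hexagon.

turn right 165°, forward 1.8 m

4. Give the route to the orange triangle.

turn right 117°, forward 4.2 m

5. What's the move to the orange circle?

turn right 106°, forward 5.1 m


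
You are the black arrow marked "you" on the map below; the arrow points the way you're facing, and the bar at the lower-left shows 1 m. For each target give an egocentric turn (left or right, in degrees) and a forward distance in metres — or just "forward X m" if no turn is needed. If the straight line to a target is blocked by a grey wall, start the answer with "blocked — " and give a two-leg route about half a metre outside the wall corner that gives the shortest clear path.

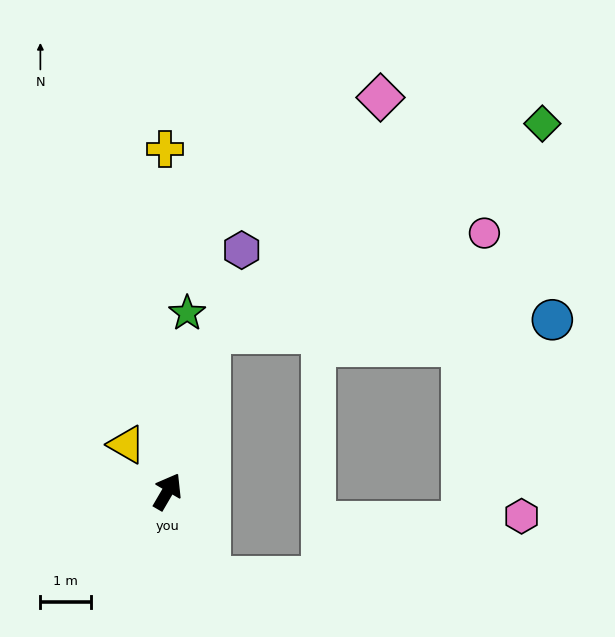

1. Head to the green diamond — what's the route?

blocked — turn left 15°, forward 3.3 m, then turn right 43°, forward 7.8 m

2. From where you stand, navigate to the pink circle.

blocked — turn left 15°, forward 3.3 m, then turn right 55°, forward 5.8 m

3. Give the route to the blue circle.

blocked — turn left 15°, forward 3.3 m, then turn right 73°, forward 6.8 m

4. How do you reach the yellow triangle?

turn left 71°, forward 1.2 m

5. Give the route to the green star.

turn left 24°, forward 3.6 m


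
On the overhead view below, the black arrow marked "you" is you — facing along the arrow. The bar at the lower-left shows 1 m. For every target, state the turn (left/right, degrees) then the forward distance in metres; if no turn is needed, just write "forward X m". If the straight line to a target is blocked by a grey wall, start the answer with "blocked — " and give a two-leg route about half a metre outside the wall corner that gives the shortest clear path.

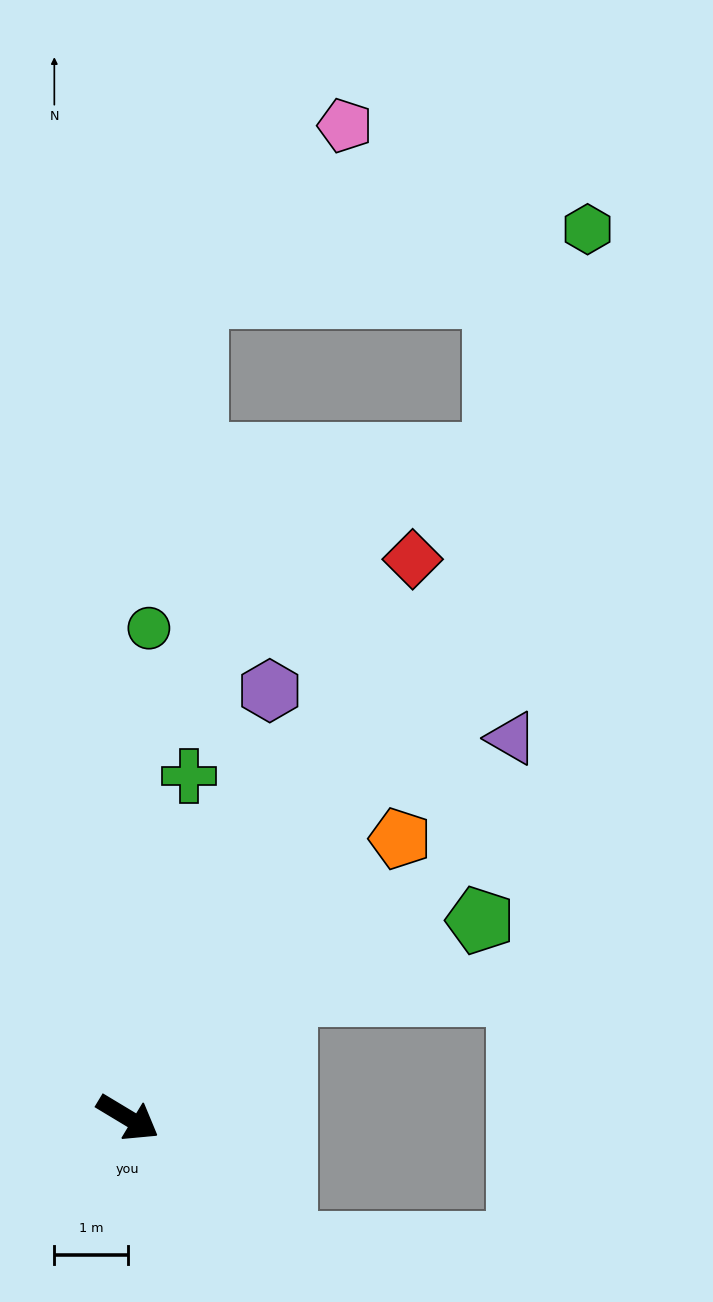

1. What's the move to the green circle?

turn left 119°, forward 6.7 m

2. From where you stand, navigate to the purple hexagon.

turn left 103°, forward 6.1 m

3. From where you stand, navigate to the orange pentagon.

turn left 77°, forward 5.3 m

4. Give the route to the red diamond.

turn left 94°, forward 8.5 m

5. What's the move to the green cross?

turn left 111°, forward 4.7 m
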